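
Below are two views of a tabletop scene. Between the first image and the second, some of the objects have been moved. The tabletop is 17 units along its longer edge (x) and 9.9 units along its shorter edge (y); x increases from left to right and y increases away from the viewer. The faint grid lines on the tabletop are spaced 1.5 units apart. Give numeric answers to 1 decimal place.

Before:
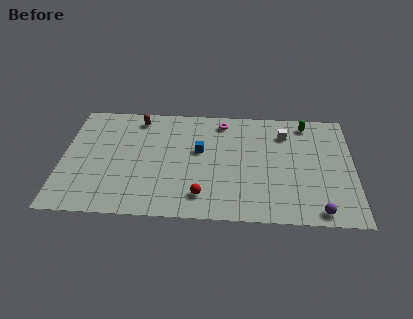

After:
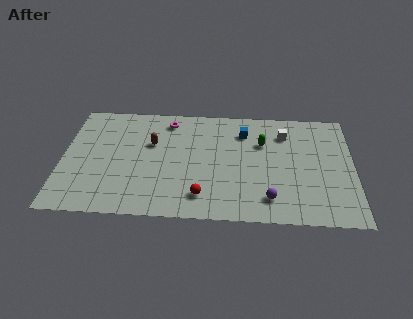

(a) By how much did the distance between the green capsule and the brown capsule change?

-3.5

Before: roughly 10.0 units apart; after: 6.5. That's 3.5 units closer together.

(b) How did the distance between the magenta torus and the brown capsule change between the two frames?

-2.7

They were about 5.0 units apart before and 2.3 after — 2.7 units closer together.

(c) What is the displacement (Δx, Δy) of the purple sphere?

(-2.8, 0.9)

The purple sphere was at about (14.9, 1.0) and moved to about (12.1, 1.9).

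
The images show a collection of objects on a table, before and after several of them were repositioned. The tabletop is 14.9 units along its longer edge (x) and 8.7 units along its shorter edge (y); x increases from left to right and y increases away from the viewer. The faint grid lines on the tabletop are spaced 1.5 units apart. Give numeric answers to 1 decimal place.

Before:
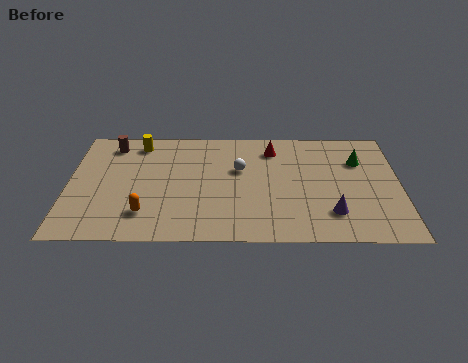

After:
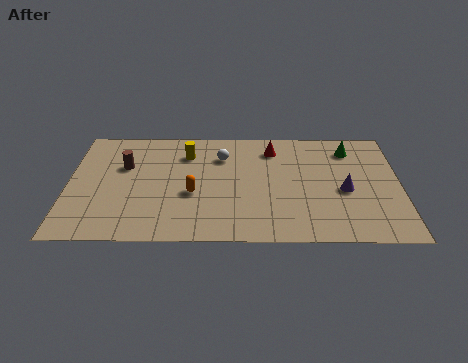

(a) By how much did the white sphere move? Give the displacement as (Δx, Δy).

(-0.8, 1.0)

From the two frames, the white sphere sits at roughly (7.7, 5.4) before and (6.9, 6.4) after.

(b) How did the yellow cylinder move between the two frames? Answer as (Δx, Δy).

(2.2, -0.8)

The yellow cylinder was at about (3.1, 7.4) and moved to about (5.3, 6.6).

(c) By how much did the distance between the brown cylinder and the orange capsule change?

-1.8

They were about 5.5 units apart before and 3.7 after — 1.8 units closer together.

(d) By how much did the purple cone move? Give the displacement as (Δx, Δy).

(0.6, 1.7)

The purple cone was at about (11.8, 2.1) and moved to about (12.4, 3.8).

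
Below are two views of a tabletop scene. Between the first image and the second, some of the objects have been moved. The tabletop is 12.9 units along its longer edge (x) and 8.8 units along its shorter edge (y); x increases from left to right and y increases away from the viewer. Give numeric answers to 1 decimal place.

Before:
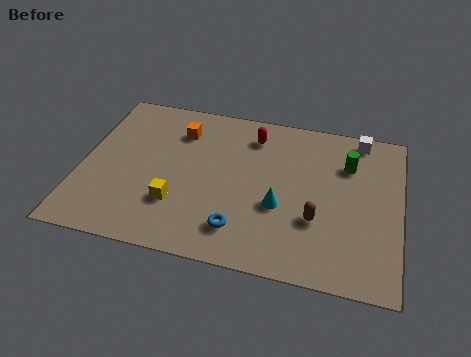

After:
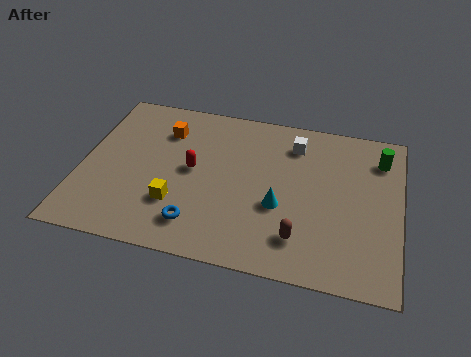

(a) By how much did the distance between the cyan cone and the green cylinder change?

+1.3

Before: roughly 3.9 units apart; after: 5.2. That's 1.3 units further apart.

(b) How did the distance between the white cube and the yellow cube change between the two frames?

-2.6

The distance was about 8.9 in the first image and 6.3 in the second, so they moved 2.6 units closer together.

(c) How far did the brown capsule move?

1.3

The brown capsule moved from about (9.6, 3.0) to (9.0, 1.9), a distance of √(0.6² + 1.1²) ≈ 1.3.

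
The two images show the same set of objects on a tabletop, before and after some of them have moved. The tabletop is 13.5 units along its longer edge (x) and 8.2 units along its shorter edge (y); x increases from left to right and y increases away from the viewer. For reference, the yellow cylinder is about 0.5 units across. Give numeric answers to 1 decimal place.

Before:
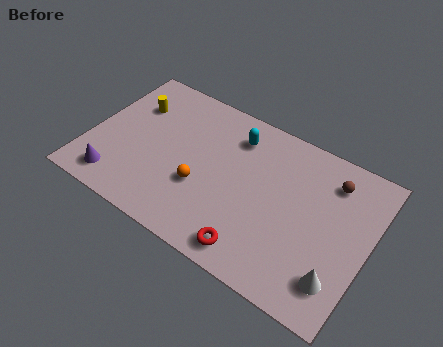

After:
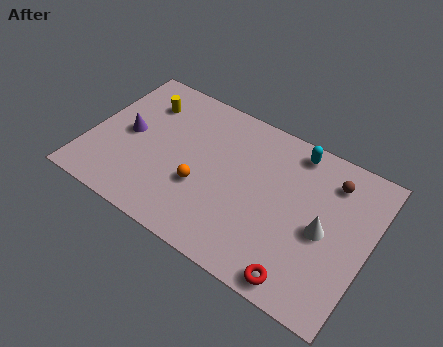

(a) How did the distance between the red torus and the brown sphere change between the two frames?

-0.5

The distance was about 6.1 in the first image and 5.6 in the second, so they moved 0.5 units closer together.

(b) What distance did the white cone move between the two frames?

2.2

The white cone was near (12.4, 1.8) before and (11.4, 3.8) after, so it travelled √(1.0² + 2.0²) ≈ 2.2 units.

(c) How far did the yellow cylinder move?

0.6

From (1.7, 5.8) to (2.2, 6.2), the yellow cylinder covered √(0.5² + 0.4²) ≈ 0.6 units.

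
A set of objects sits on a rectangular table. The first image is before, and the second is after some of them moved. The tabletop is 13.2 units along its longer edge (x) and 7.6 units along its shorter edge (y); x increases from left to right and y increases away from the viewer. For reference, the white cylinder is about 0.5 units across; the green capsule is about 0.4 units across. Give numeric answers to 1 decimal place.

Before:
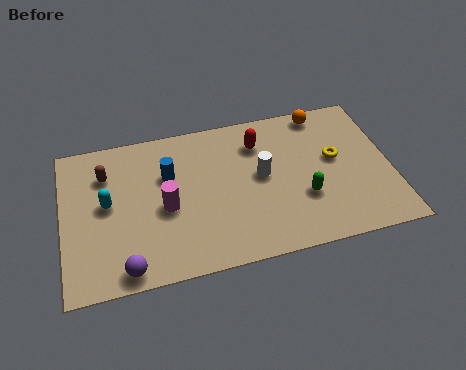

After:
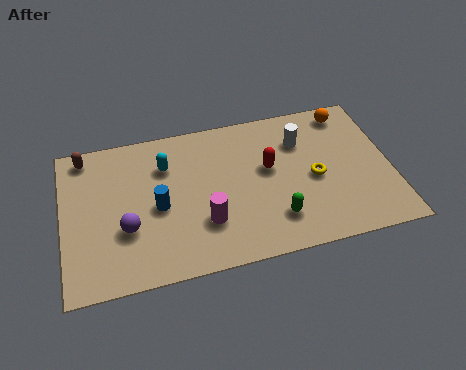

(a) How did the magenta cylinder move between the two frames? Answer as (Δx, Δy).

(1.5, -1.1)

From the two frames, the magenta cylinder sits at roughly (4.1, 3.4) before and (5.6, 2.3) after.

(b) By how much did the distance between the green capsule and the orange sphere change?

+1.5

The distance was about 4.3 in the first image and 5.8 in the second, so they moved 1.5 units further apart.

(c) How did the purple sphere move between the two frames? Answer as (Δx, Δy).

(0.1, 1.9)

The purple sphere started near (2.4, 0.8) and ended near (2.5, 2.7).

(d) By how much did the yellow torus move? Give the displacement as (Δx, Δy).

(-0.9, -0.8)

From the two frames, the yellow torus sits at roughly (11.0, 4.3) before and (10.1, 3.5) after.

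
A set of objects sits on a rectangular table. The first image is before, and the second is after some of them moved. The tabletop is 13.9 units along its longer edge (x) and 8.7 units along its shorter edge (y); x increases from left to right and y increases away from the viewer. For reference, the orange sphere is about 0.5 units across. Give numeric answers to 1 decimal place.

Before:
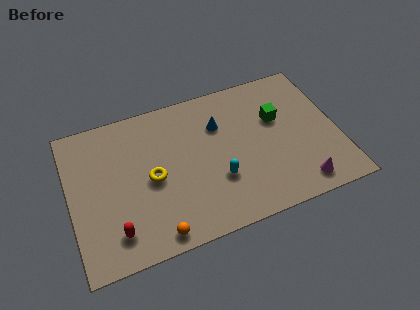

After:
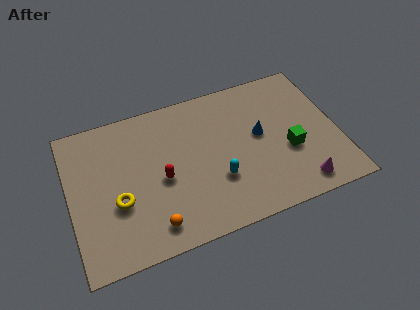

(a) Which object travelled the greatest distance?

the red capsule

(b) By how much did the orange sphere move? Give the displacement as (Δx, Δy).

(-0.1, 0.5)

The orange sphere was at about (4.1, 0.9) and moved to about (4.0, 1.4).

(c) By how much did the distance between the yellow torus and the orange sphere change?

-0.7

Before: roughly 3.2 units apart; after: 2.5. That's 0.7 units closer together.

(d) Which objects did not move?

the cyan capsule and the magenta cone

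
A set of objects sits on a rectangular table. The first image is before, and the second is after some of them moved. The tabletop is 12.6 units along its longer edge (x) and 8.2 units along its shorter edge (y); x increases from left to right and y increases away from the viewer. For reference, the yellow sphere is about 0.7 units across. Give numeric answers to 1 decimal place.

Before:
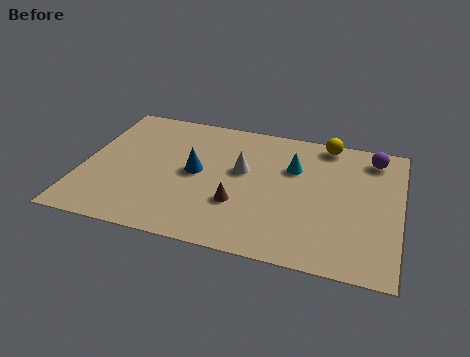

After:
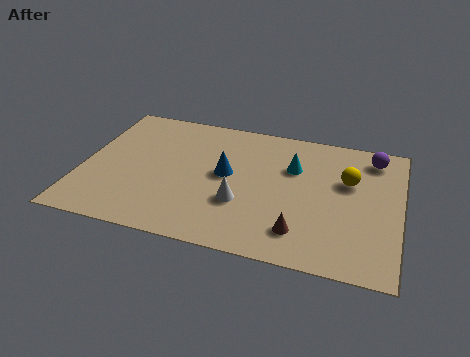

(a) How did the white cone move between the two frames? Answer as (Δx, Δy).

(0.1, -2.0)

The white cone started near (6.3, 4.8) and ended near (6.4, 2.8).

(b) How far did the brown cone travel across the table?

2.7

From (6.3, 2.7) to (8.8, 1.7), the brown cone covered √(2.5² + 1.0²) ≈ 2.7 units.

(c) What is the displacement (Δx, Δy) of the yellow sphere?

(1.0, -2.2)

The yellow sphere started near (9.5, 7.4) and ended near (10.5, 5.2).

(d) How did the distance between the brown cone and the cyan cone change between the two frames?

+0.4

The distance was about 3.4 in the first image and 3.8 in the second, so they moved 0.4 units further apart.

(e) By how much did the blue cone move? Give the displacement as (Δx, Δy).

(1.2, 0.2)

The blue cone started near (4.5, 4.2) and ended near (5.7, 4.4).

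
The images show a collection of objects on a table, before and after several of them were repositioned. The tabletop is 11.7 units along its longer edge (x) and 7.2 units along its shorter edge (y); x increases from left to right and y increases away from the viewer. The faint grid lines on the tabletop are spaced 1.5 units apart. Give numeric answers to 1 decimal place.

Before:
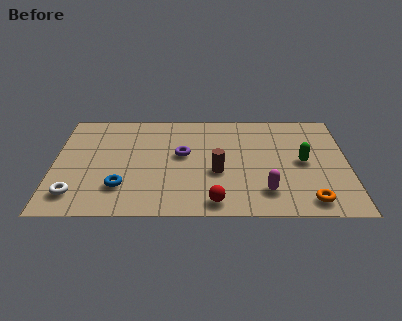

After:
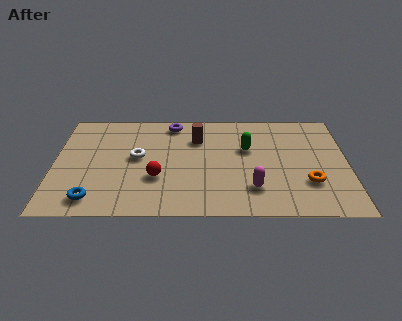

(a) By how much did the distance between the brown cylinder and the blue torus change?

+1.9

They were about 3.9 units apart before and 5.8 after — 1.9 units further apart.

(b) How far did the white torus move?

3.5

From (0.9, 1.4) to (3.3, 3.9), the white torus covered √(2.4² + 2.5²) ≈ 3.5 units.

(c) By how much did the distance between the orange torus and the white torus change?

-2.2

The distance was about 9.2 in the first image and 7.0 in the second, so they moved 2.2 units closer together.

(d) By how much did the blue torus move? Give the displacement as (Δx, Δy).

(-1.1, -0.8)

The blue torus started near (2.7, 1.9) and ended near (1.6, 1.1).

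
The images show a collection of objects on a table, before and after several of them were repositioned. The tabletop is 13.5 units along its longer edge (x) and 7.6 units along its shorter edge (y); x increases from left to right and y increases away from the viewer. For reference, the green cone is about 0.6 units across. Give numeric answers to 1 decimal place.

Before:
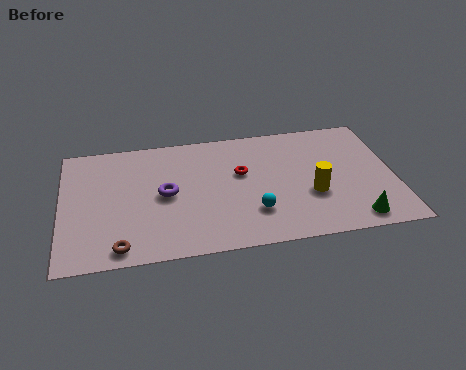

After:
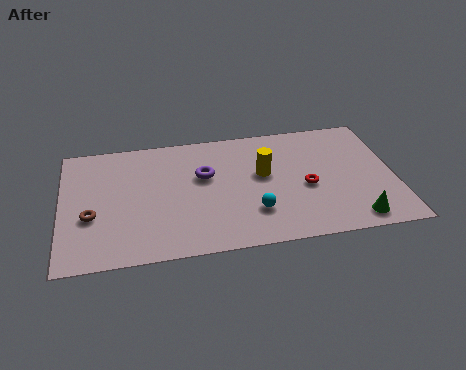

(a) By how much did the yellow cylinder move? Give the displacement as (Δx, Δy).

(-1.9, 1.6)

From the two frames, the yellow cylinder sits at roughly (10.1, 2.8) before and (8.2, 4.4) after.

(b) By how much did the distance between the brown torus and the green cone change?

+1.3

The distance was about 9.4 in the first image and 10.7 in the second, so they moved 1.3 units further apart.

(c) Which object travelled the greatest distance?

the red torus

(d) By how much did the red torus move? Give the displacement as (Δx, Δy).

(2.6, -1.3)

The red torus was at about (7.3, 4.6) and moved to about (9.9, 3.3).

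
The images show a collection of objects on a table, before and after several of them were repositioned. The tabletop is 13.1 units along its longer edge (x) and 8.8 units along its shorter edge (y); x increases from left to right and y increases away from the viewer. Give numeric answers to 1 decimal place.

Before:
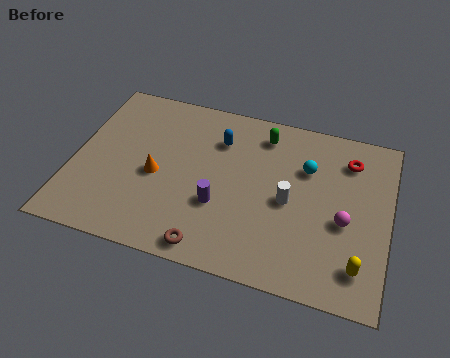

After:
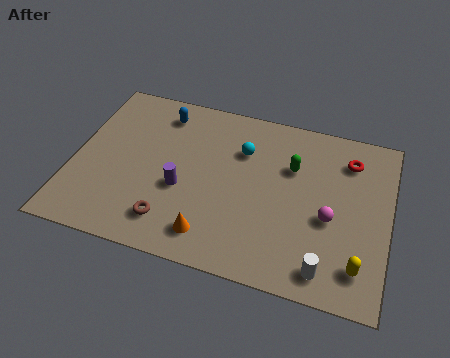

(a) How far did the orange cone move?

3.5

The orange cone was near (3.5, 3.9) before and (6.0, 1.5) after, so it travelled √(2.5² + 2.4²) ≈ 3.5 units.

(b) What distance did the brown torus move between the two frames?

1.9

The brown torus moved from about (6.0, 0.9) to (4.3, 1.7), a distance of √(1.7² + 0.8²) ≈ 1.9.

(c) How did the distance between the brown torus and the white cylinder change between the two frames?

+2.0

They were about 4.4 units apart before and 6.4 after — 2.0 units further apart.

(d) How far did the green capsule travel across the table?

1.9

The green capsule moved from about (7.7, 7.3) to (9.0, 5.9), a distance of √(1.3² + 1.4²) ≈ 1.9.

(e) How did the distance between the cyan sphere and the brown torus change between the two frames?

-1.0

The distance was about 6.2 in the first image and 5.2 in the second, so they moved 1.0 units closer together.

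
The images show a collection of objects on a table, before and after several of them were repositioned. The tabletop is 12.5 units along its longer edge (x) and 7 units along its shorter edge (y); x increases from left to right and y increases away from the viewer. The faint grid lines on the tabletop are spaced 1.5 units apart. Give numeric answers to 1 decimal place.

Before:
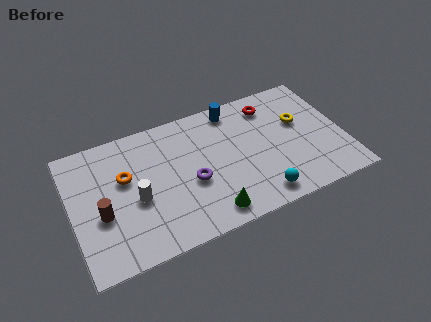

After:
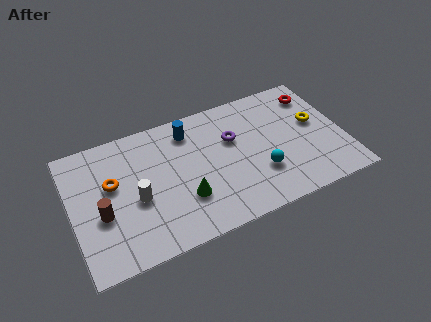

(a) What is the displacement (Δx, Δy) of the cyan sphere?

(0.2, 1.2)

The cyan sphere was at about (8.3, 1.0) and moved to about (8.5, 2.2).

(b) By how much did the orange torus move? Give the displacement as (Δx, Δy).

(-0.6, -0.1)

From the two frames, the orange torus sits at roughly (2.5, 4.3) before and (1.9, 4.2) after.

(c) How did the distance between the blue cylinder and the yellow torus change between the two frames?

+2.5

The distance was about 3.4 in the first image and 5.9 in the second, so they moved 2.5 units further apart.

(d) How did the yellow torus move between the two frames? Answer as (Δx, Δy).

(0.7, -0.3)

From the two frames, the yellow torus sits at roughly (10.6, 4.3) before and (11.3, 4.0) after.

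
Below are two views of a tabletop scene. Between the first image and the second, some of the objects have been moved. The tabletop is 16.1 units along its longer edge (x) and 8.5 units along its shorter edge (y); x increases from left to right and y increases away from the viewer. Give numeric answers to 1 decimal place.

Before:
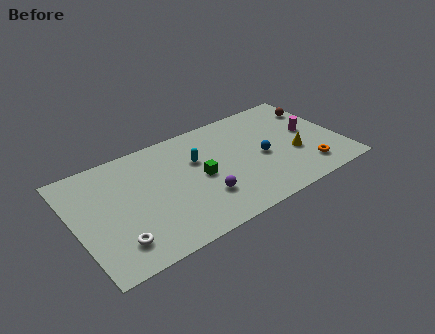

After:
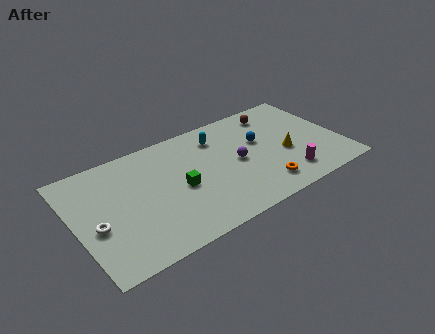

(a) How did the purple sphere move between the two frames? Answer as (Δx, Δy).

(2.4, 1.7)

From the two frames, the purple sphere sits at roughly (7.4, 2.5) before and (9.8, 4.2) after.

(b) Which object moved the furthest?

the magenta cylinder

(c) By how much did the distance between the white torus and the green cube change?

-0.8

They were about 5.9 units apart before and 5.1 after — 0.8 units closer together.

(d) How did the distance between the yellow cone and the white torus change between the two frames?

+0.4

Before: roughly 11.2 units apart; after: 11.6. That's 0.4 units further apart.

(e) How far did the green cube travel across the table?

1.3

From (7.5, 4.1) to (6.2, 3.9), the green cube covered √(1.3² + 0.2²) ≈ 1.3 units.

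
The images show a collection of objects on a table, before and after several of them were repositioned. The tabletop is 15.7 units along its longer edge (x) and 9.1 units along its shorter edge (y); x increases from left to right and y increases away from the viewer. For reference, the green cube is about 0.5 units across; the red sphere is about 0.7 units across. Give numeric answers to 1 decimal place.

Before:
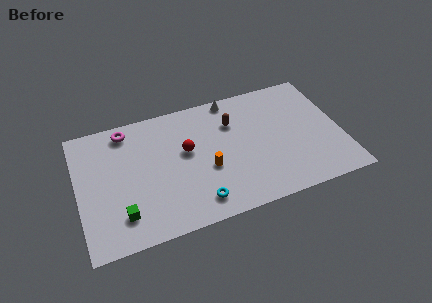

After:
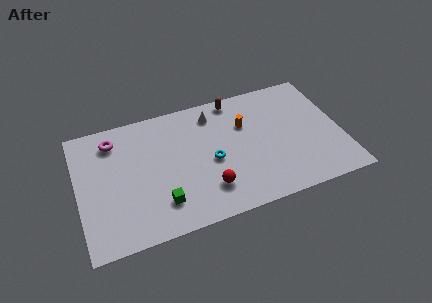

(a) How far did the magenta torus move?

0.9

The magenta torus moved from about (3.1, 7.9) to (2.3, 7.4), a distance of √(0.8² + 0.5²) ≈ 0.9.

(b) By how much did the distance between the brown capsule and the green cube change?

-0.4

They were about 8.3 units apart before and 7.9 after — 0.4 units closer together.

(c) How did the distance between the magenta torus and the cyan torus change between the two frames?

-0.9

They were about 7.4 units apart before and 6.5 after — 0.9 units closer together.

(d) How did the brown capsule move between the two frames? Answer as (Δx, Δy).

(0.3, 1.7)

From the two frames, the brown capsule sits at roughly (9.4, 6.5) before and (9.7, 8.2) after.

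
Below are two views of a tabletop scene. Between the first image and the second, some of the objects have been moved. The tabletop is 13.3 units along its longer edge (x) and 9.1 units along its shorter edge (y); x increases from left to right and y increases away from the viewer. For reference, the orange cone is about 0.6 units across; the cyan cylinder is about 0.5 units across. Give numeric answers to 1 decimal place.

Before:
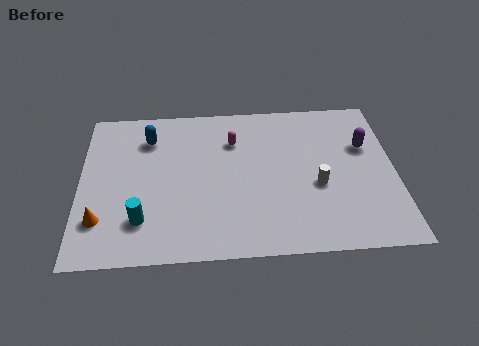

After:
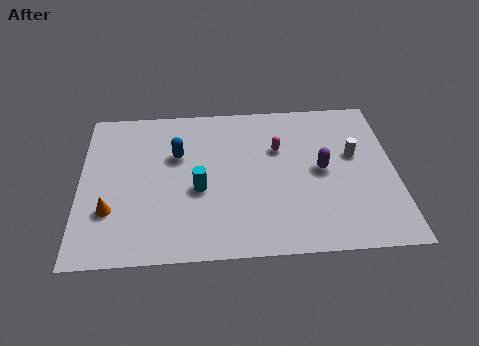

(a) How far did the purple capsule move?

2.3

The purple capsule moved from about (12.1, 5.9) to (10.2, 4.6), a distance of √(1.9² + 1.3²) ≈ 2.3.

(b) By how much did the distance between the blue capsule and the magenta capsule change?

+0.7

They were about 3.6 units apart before and 4.3 after — 0.7 units further apart.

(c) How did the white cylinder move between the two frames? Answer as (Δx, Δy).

(1.6, 1.7)

The white cylinder started near (10.0, 3.7) and ended near (11.6, 5.4).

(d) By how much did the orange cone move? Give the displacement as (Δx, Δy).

(0.4, 0.5)

The orange cone started near (0.9, 2.3) and ended near (1.3, 2.8).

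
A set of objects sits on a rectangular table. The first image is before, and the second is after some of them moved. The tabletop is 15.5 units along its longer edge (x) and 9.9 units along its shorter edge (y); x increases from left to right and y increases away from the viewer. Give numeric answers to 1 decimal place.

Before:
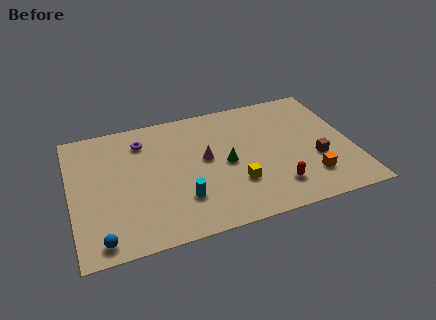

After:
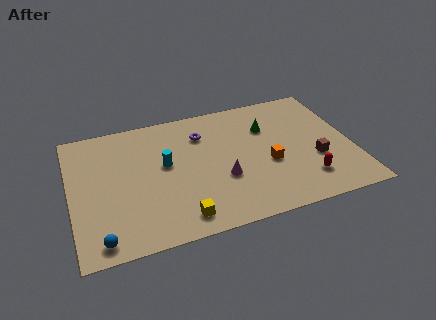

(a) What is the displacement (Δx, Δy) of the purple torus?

(3.3, -0.4)

From the two frames, the purple torus sits at roughly (4.1, 7.8) before and (7.4, 7.4) after.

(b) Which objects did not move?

the blue sphere and the brown cube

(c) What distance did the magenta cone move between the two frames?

2.0

The magenta cone moved from about (7.4, 5.4) to (8.2, 3.6), a distance of √(0.8² + 1.8²) ≈ 2.0.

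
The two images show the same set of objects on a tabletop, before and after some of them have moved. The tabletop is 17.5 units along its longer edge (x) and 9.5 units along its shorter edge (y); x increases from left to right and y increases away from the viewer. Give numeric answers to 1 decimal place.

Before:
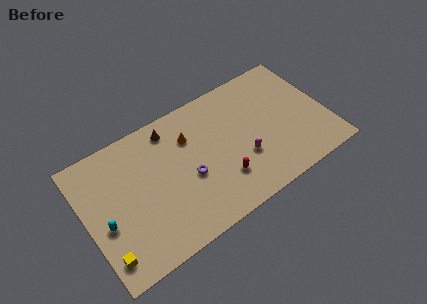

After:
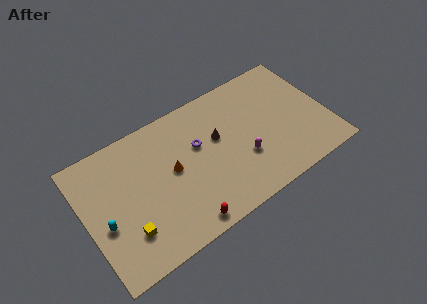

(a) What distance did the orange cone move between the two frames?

2.3

From (7.8, 6.8) to (6.3, 5.1), the orange cone covered √(1.5² + 1.7²) ≈ 2.3 units.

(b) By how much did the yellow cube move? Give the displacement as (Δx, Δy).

(1.7, 0.8)

The yellow cube started near (0.9, 1.7) and ended near (2.6, 2.5).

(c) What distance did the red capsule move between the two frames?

3.5

The red capsule moved from about (9.5, 2.6) to (6.4, 1.0), a distance of √(3.1² + 1.6²) ≈ 3.5.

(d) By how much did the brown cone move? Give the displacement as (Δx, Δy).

(3.1, -2.4)

The brown cone was at about (6.6, 8.1) and moved to about (9.7, 5.7).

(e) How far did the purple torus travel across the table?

2.1

The purple torus was near (7.3, 4.0) before and (8.3, 5.9) after, so it travelled √(1.0² + 1.9²) ≈ 2.1 units.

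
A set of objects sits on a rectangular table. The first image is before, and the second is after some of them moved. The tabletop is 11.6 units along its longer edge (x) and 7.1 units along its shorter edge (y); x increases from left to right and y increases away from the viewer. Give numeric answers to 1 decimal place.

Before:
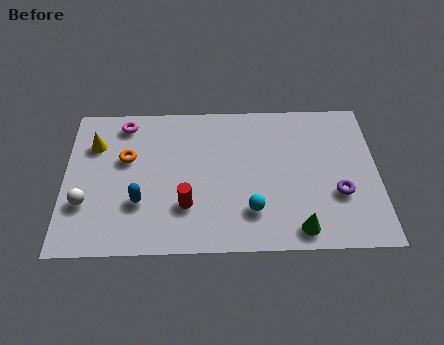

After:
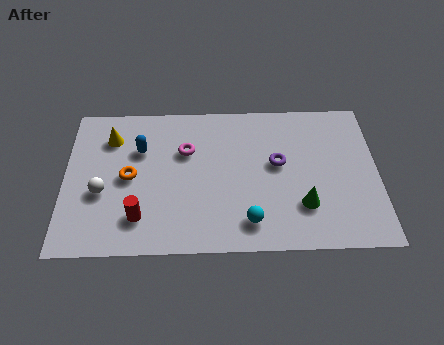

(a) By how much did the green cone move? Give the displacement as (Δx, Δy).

(0.2, 1.1)

The green cone was at about (8.6, 0.9) and moved to about (8.8, 2.0).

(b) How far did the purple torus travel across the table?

2.7

The purple torus moved from about (10.1, 2.5) to (7.9, 4.0), a distance of √(2.2² + 1.5²) ≈ 2.7.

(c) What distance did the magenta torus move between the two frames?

2.7

The magenta torus moved from about (2.2, 6.1) to (4.5, 4.7), a distance of √(2.3² + 1.4²) ≈ 2.7.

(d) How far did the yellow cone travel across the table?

0.7

The yellow cone was near (1.1, 5.1) before and (1.7, 5.4) after, so it travelled √(0.6² + 0.3²) ≈ 0.7 units.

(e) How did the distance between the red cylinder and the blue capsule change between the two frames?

+1.5

The distance was about 1.7 in the first image and 3.2 in the second, so they moved 1.5 units further apart.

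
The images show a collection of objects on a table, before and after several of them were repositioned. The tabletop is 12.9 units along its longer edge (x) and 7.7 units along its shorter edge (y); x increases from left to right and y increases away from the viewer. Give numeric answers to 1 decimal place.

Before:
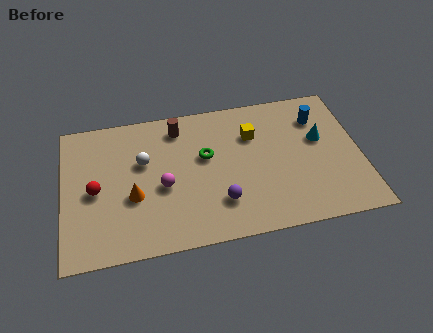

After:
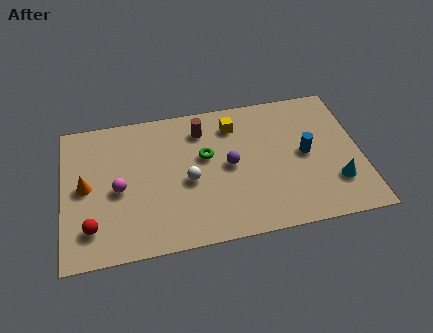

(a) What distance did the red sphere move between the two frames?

1.9

The red sphere moved from about (1.4, 3.6) to (1.2, 1.7), a distance of √(0.2² + 1.9²) ≈ 1.9.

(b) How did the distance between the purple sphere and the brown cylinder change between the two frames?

-2.2

The distance was about 4.7 in the first image and 2.5 in the second, so they moved 2.2 units closer together.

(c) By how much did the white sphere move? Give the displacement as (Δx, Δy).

(1.9, -1.4)

The white sphere started near (3.5, 4.8) and ended near (5.4, 3.4).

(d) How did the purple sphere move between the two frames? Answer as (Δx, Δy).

(0.5, 1.9)

The purple sphere started near (6.7, 2.0) and ended near (7.2, 3.9).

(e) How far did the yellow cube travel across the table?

1.1

The yellow cube was near (8.3, 5.4) before and (7.5, 6.1) after, so it travelled √(0.8² + 0.7²) ≈ 1.1 units.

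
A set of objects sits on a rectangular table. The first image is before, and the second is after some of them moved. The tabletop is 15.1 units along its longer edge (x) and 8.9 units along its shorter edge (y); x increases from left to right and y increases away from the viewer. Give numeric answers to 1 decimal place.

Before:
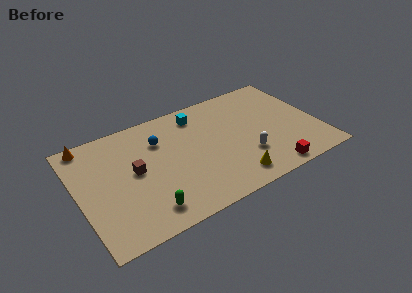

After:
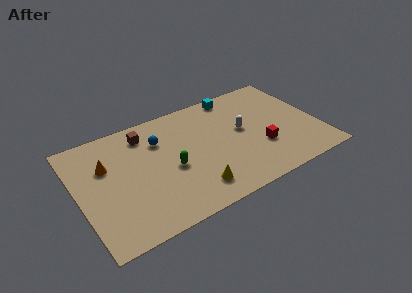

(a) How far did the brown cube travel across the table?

2.8

From (3.5, 4.7) to (4.5, 7.3), the brown cube covered √(1.0² + 2.6²) ≈ 2.8 units.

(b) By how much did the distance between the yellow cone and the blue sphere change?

-1.4

The distance was about 6.3 in the first image and 4.9 in the second, so they moved 1.4 units closer together.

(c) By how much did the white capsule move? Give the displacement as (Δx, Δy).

(0.1, 2.2)

The white capsule was at about (10.3, 2.7) and moved to about (10.4, 4.9).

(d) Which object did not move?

the blue sphere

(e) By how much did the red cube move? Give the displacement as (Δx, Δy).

(-0.2, 2.1)

From the two frames, the red cube sits at roughly (11.5, 0.9) before and (11.3, 3.0) after.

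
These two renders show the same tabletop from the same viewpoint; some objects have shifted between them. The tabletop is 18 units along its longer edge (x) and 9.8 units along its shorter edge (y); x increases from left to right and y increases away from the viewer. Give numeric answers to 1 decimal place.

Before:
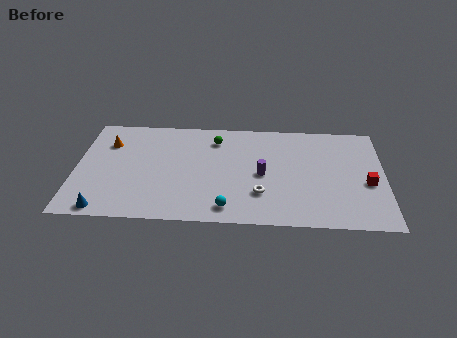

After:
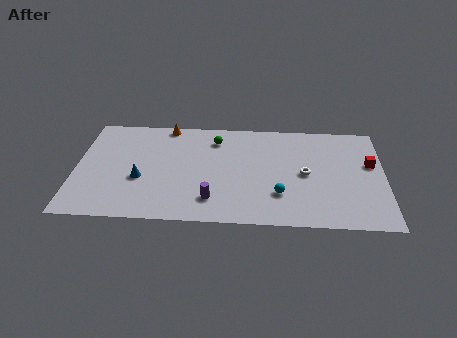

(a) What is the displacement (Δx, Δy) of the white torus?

(2.6, 2.0)

The white torus started near (10.8, 2.8) and ended near (13.4, 4.8).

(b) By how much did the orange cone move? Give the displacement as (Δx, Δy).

(3.4, 1.9)

The orange cone started near (1.8, 7.1) and ended near (5.2, 9.0).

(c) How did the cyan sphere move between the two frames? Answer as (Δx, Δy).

(3.0, 1.4)

The cyan sphere started near (8.9, 1.4) and ended near (11.9, 2.8).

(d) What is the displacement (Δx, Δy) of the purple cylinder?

(-2.9, -2.5)

The purple cylinder was at about (10.9, 4.6) and moved to about (8.0, 2.1).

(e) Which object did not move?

the green sphere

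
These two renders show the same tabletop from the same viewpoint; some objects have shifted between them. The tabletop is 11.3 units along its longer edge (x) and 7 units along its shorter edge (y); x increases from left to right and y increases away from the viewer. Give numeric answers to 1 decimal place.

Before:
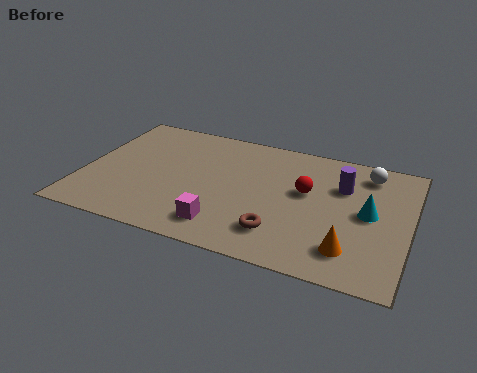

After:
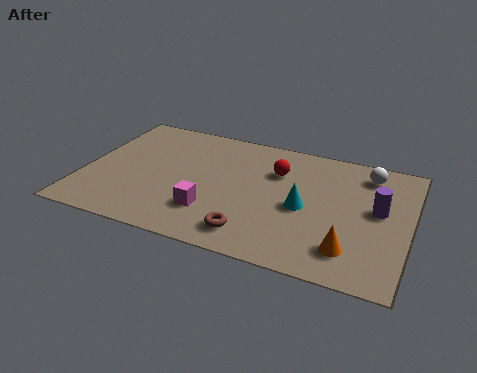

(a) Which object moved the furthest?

the cyan cone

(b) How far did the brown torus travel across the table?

1.0

The brown torus moved from about (7.0, 1.6) to (6.1, 1.2), a distance of √(0.9² + 0.4²) ≈ 1.0.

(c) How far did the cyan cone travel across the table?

2.2

The cyan cone was near (9.9, 3.6) before and (7.7, 3.2) after, so it travelled √(2.2² + 0.4²) ≈ 2.2 units.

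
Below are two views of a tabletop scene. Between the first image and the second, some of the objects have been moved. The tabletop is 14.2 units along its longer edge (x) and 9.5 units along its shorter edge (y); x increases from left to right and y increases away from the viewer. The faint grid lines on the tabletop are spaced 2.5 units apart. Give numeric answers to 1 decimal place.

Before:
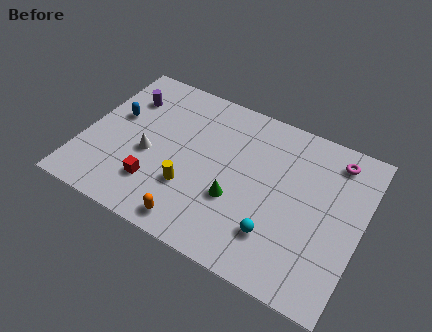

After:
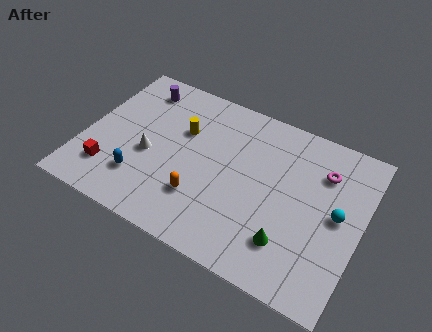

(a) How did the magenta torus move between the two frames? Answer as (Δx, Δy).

(-0.5, -1.0)

The magenta torus was at about (12.5, 8.0) and moved to about (12.0, 7.0).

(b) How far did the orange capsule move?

1.6

From (6.2, 1.1) to (6.3, 2.7), the orange capsule covered √(0.1² + 1.6²) ≈ 1.6 units.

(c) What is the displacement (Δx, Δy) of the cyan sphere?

(2.8, 2.5)

From the two frames, the cyan sphere sits at roughly (10.2, 2.4) before and (13.0, 4.9) after.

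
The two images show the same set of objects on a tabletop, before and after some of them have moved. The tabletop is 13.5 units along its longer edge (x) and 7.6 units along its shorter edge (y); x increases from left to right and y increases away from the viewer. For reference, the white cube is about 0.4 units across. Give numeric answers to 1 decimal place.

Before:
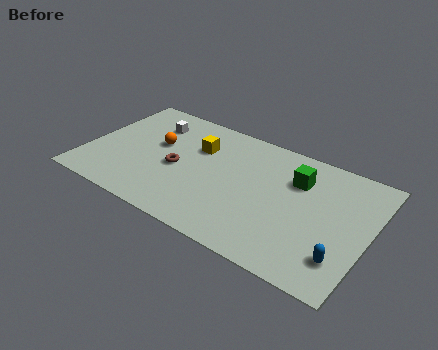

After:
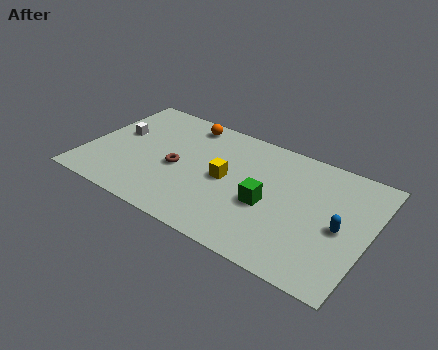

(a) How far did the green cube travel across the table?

2.5

The green cube was near (9.9, 5.4) before and (8.8, 3.2) after, so it travelled √(1.1² + 2.2²) ≈ 2.5 units.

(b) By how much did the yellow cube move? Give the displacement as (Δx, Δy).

(1.6, -1.4)

The yellow cube started near (5.1, 5.2) and ended near (6.7, 3.8).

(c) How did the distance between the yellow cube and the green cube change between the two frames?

-2.6

They were about 4.8 units apart before and 2.2 after — 2.6 units closer together.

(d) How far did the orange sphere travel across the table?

2.4

The orange sphere moved from about (3.2, 4.5) to (4.3, 6.6), a distance of √(1.1² + 2.1²) ≈ 2.4.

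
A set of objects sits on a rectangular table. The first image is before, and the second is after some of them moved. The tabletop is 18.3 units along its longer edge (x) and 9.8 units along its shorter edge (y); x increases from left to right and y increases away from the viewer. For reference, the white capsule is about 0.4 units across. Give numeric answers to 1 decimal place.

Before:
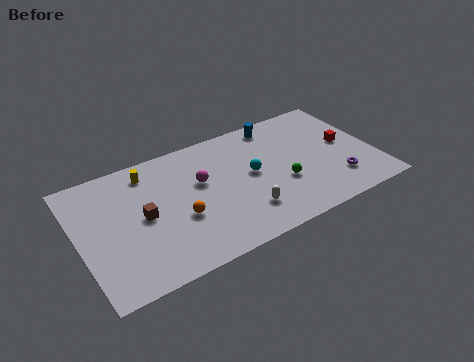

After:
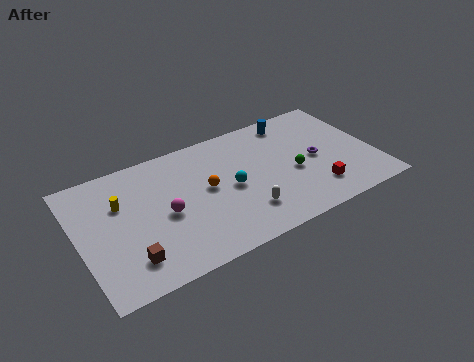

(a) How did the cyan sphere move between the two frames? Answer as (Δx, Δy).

(-1.4, -0.5)

From the two frames, the cyan sphere sits at roughly (10.7, 5.2) before and (9.3, 4.7) after.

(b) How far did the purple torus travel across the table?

2.5

The purple torus was near (15.7, 2.4) before and (14.7, 4.7) after, so it travelled √(1.0² + 2.3²) ≈ 2.5 units.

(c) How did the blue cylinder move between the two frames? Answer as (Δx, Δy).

(1.0, -0.1)

From the two frames, the blue cylinder sits at roughly (12.8, 8.6) before and (13.8, 8.5) after.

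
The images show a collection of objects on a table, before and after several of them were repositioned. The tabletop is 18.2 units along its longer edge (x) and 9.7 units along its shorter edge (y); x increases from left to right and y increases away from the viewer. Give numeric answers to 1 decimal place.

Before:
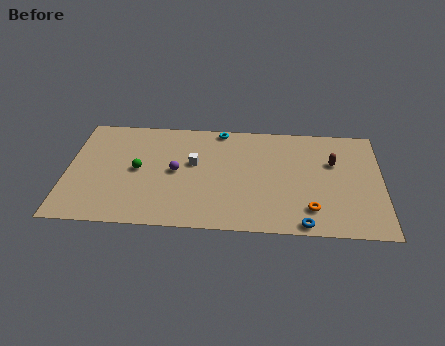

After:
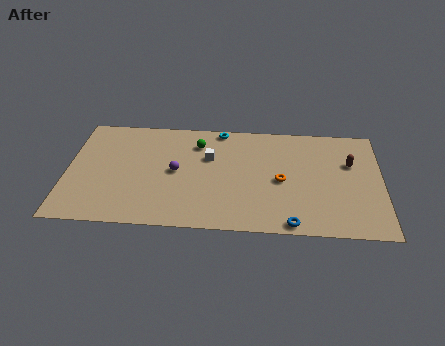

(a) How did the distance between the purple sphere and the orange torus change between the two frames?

-2.2

Before: roughly 8.3 units apart; after: 6.1. That's 2.2 units closer together.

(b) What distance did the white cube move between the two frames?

1.1

The white cube was near (7.3, 5.7) before and (8.2, 6.3) after, so it travelled √(0.9² + 0.6²) ≈ 1.1 units.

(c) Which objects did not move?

the cyan torus and the purple sphere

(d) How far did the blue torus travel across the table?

0.7

The blue torus moved from about (13.7, 0.8) to (13.0, 0.8), a distance of √(0.7² + 0.0²) ≈ 0.7.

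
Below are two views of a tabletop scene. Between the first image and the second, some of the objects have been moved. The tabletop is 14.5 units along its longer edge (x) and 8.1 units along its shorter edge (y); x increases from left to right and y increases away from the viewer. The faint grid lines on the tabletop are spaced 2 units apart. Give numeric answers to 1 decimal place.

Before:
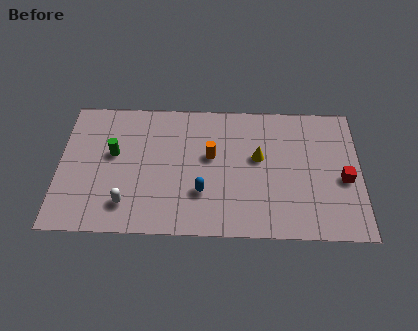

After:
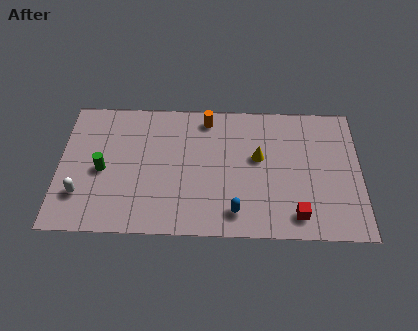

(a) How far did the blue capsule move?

1.9

The blue capsule moved from about (6.9, 2.5) to (8.5, 1.4), a distance of √(1.6² + 1.1²) ≈ 1.9.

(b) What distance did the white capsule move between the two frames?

2.3

The white capsule moved from about (3.3, 1.7) to (1.1, 2.2), a distance of √(2.2² + 0.5²) ≈ 2.3.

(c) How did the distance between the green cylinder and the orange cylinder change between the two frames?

+1.3

The distance was about 4.7 in the first image and 6.0 in the second, so they moved 1.3 units further apart.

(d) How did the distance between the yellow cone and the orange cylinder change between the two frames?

+1.1

They were about 2.3 units apart before and 3.4 after — 1.1 units further apart.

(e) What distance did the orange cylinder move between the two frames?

2.3

The orange cylinder was near (7.3, 4.7) before and (7.1, 7.0) after, so it travelled √(0.2² + 2.3²) ≈ 2.3 units.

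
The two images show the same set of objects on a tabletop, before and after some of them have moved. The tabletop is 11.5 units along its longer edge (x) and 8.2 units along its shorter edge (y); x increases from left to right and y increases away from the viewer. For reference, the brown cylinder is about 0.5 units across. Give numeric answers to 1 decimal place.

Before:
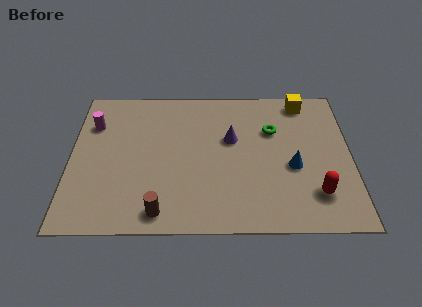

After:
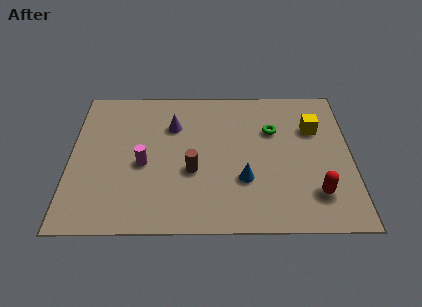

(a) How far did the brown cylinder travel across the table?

2.6

The brown cylinder moved from about (3.7, 1.0) to (5.0, 3.2), a distance of √(1.3² + 2.2²) ≈ 2.6.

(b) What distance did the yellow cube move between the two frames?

1.6

From (9.6, 7.2) to (10.0, 5.6), the yellow cube covered √(0.4² + 1.6²) ≈ 1.6 units.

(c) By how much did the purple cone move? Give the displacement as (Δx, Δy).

(-2.4, 0.8)

The purple cone started near (6.6, 5.0) and ended near (4.2, 5.8).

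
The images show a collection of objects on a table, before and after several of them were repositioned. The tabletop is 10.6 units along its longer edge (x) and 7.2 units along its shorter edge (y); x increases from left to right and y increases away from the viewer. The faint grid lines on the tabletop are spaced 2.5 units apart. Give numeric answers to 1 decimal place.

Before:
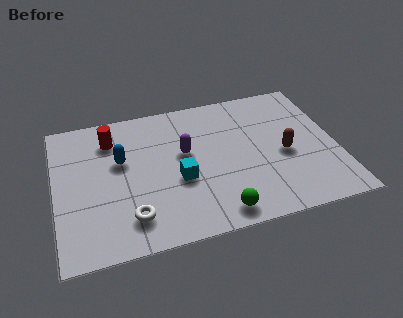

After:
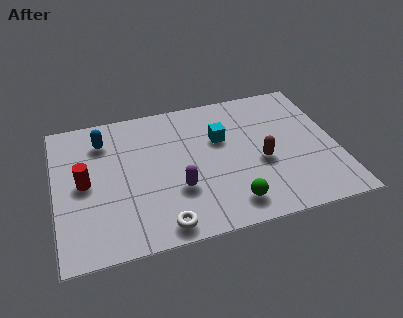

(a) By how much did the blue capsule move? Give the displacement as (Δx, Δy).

(-0.6, 1.2)

The blue capsule started near (2.5, 4.4) and ended near (1.9, 5.6).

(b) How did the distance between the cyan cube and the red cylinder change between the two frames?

+1.7

They were about 3.6 units apart before and 5.3 after — 1.7 units further apart.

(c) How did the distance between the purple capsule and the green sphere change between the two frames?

-1.2

The distance was about 3.4 in the first image and 2.2 in the second, so they moved 1.2 units closer together.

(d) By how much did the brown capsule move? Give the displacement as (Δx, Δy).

(-0.9, -0.2)

The brown capsule started near (8.6, 3.2) and ended near (7.7, 3.0).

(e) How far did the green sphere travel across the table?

0.6

The green sphere moved from about (5.9, 0.9) to (6.4, 1.2), a distance of √(0.5² + 0.3²) ≈ 0.6.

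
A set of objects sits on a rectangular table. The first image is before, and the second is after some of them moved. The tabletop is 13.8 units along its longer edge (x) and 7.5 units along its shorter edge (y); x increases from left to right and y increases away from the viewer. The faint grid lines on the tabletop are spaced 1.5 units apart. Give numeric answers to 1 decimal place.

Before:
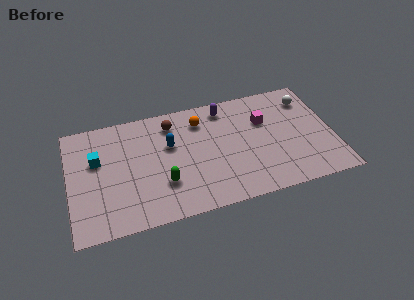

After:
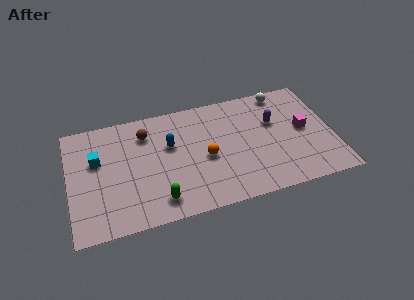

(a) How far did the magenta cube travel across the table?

2.3

The magenta cube moved from about (10.3, 5.0) to (12.3, 3.9), a distance of √(2.0² + 1.1²) ≈ 2.3.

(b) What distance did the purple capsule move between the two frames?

3.0

From (8.3, 6.4) to (10.8, 4.8), the purple capsule covered √(2.5² + 1.6²) ≈ 3.0 units.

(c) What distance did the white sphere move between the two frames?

1.5

The white sphere moved from about (12.7, 5.9) to (11.4, 6.7), a distance of √(1.3² + 0.8²) ≈ 1.5.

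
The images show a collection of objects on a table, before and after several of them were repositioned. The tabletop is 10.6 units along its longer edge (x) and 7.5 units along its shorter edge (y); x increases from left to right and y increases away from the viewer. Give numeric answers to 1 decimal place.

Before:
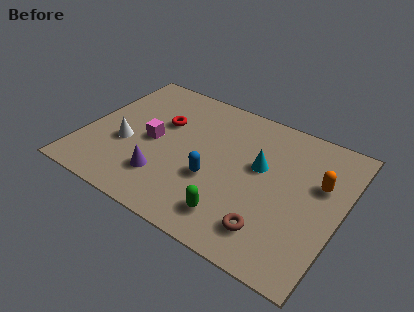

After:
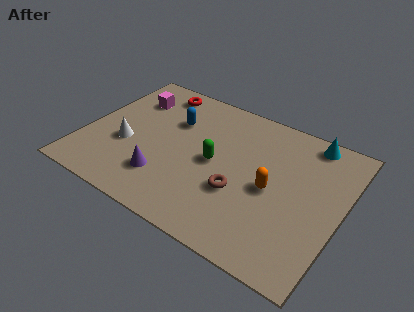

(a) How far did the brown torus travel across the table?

1.9

From (8.1, 1.5) to (6.6, 2.7), the brown torus covered √(1.5² + 1.2²) ≈ 1.9 units.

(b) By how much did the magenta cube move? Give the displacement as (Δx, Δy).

(-1.3, 2.0)

From the two frames, the magenta cube sits at roughly (2.8, 3.6) before and (1.5, 5.6) after.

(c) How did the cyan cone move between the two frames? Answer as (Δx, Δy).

(1.7, 2.3)

The cyan cone started near (7.2, 4.4) and ended near (8.9, 6.7).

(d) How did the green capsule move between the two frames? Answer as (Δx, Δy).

(-1.2, 2.3)

From the two frames, the green capsule sits at roughly (6.6, 1.4) before and (5.4, 3.7) after.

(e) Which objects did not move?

the white cone and the purple cone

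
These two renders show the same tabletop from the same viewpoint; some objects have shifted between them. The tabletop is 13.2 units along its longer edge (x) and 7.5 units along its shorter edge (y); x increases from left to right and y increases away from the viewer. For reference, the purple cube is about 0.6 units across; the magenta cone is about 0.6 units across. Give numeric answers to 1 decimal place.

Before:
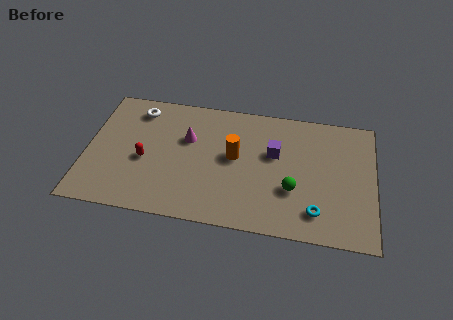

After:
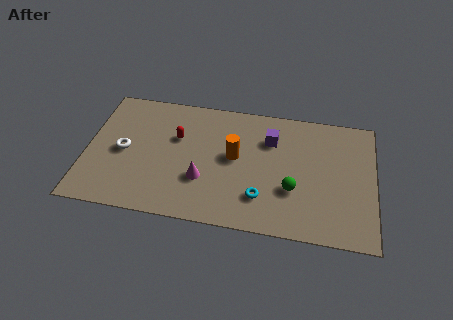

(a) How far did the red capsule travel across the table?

2.1

The red capsule moved from about (2.7, 3.2) to (4.1, 4.8), a distance of √(1.4² + 1.6²) ≈ 2.1.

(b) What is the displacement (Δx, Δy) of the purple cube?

(-0.2, 0.8)

From the two frames, the purple cube sits at roughly (8.6, 4.6) before and (8.4, 5.4) after.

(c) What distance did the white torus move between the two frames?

2.6

The white torus was near (2.2, 6.2) before and (1.7, 3.6) after, so it travelled √(0.5² + 2.6²) ≈ 2.6 units.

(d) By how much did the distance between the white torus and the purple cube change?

+0.3

They were about 6.6 units apart before and 6.9 after — 0.3 units further apart.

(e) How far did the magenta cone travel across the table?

2.4

The magenta cone was near (4.6, 4.8) before and (5.4, 2.5) after, so it travelled √(0.8² + 2.3²) ≈ 2.4 units.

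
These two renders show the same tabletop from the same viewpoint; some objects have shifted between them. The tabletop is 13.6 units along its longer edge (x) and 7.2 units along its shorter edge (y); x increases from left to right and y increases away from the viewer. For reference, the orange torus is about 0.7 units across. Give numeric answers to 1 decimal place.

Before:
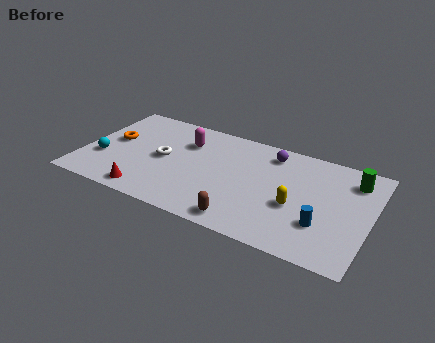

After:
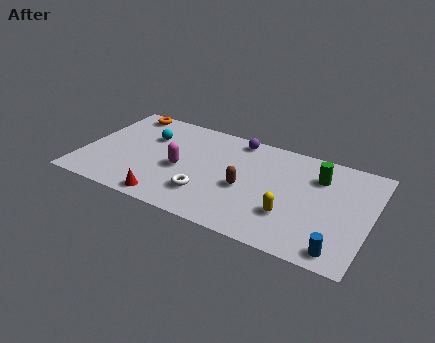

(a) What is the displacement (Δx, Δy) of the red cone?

(1.0, -0.1)

The red cone started near (3.4, 0.9) and ended near (4.4, 0.8).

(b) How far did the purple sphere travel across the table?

1.7

The purple sphere was near (8.7, 6.0) before and (7.0, 6.4) after, so it travelled √(1.7² + 0.4²) ≈ 1.7 units.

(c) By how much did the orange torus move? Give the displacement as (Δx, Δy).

(0.2, 2.4)

The orange torus started near (1.3, 4.0) and ended near (1.5, 6.4).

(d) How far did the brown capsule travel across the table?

2.2

The brown capsule was near (8.0, 0.9) before and (7.8, 3.1) after, so it travelled √(0.2² + 2.2²) ≈ 2.2 units.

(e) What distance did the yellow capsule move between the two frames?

0.7

The yellow capsule moved from about (10.2, 2.9) to (10.0, 2.2), a distance of √(0.2² + 0.7²) ≈ 0.7.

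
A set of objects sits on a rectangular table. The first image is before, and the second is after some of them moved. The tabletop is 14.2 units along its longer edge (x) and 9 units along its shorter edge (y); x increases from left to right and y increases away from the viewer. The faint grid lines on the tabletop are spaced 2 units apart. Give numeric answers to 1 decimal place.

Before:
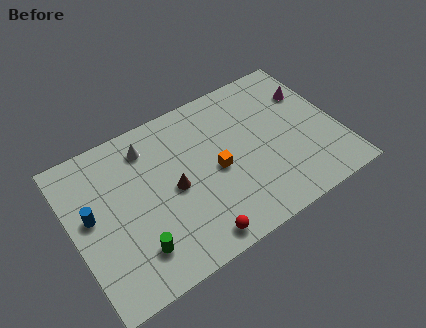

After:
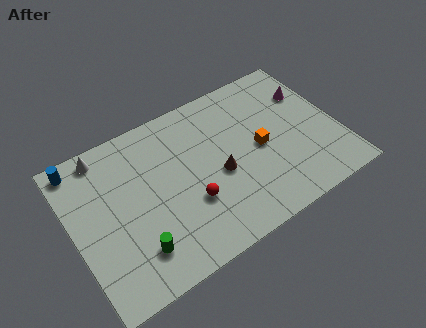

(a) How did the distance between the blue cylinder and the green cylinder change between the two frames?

+2.8

The distance was about 3.6 in the first image and 6.4 in the second, so they moved 2.8 units further apart.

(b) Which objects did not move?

the green cylinder and the magenta cone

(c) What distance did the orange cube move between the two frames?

2.4

From (7.6, 4.2) to (10.0, 4.3), the orange cube covered √(2.4² + 0.1²) ≈ 2.4 units.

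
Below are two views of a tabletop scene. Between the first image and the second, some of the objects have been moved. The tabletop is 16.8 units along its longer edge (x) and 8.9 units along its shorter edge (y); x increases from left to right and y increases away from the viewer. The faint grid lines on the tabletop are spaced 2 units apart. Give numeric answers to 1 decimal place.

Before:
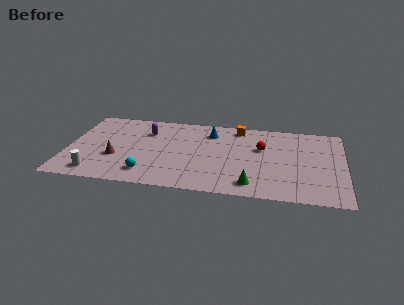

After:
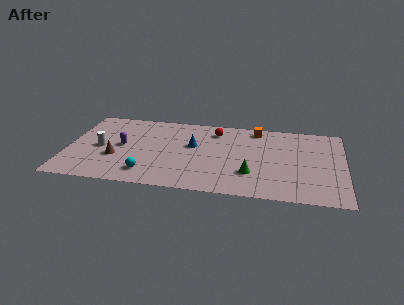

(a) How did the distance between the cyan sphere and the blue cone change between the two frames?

-2.0

Before: roughly 6.4 units apart; after: 4.4. That's 2.0 units closer together.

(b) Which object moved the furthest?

the red sphere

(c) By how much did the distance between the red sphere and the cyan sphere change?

-1.1

The distance was about 7.8 in the first image and 6.7 in the second, so they moved 1.1 units closer together.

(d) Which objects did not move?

the brown cone and the cyan sphere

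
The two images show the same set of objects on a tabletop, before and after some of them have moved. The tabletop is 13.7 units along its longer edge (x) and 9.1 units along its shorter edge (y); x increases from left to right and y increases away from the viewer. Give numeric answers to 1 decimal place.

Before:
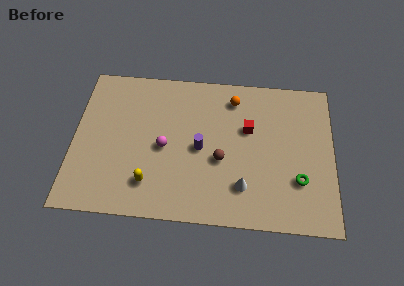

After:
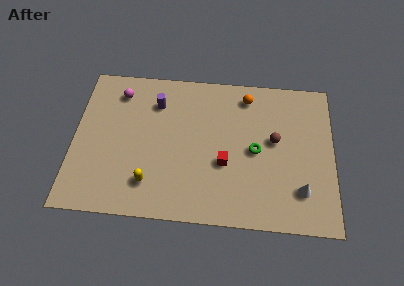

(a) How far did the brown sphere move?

3.1

From (7.8, 3.7) to (10.6, 5.1), the brown sphere covered √(2.8² + 1.4²) ≈ 3.1 units.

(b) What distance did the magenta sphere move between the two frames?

4.1

From (4.8, 4.2) to (2.3, 7.4), the magenta sphere covered √(2.5² + 3.2²) ≈ 4.1 units.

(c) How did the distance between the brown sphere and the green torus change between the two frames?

-3.0

They were about 4.2 units apart before and 1.2 after — 3.0 units closer together.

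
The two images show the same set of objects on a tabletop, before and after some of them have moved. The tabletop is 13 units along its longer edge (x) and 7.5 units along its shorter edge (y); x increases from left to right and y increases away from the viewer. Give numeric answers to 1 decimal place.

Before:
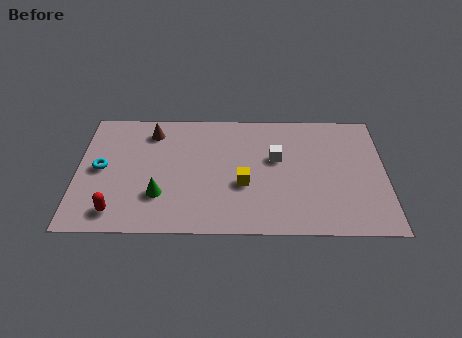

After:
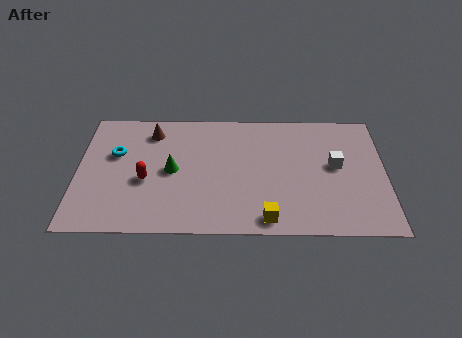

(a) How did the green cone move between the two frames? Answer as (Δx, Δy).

(0.5, 1.5)

The green cone was at about (3.5, 2.2) and moved to about (4.0, 3.7).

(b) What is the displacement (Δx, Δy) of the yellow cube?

(1.0, -2.0)

The yellow cube was at about (7.0, 2.9) and moved to about (8.0, 0.9).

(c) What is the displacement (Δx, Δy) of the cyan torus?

(0.6, 0.9)

The cyan torus was at about (1.0, 3.8) and moved to about (1.6, 4.7).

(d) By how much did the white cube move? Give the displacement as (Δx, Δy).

(2.5, -0.4)

The white cube was at about (8.4, 4.5) and moved to about (10.9, 4.1).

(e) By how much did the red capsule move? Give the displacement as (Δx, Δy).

(1.2, 1.9)

From the two frames, the red capsule sits at roughly (1.7, 1.2) before and (2.9, 3.1) after.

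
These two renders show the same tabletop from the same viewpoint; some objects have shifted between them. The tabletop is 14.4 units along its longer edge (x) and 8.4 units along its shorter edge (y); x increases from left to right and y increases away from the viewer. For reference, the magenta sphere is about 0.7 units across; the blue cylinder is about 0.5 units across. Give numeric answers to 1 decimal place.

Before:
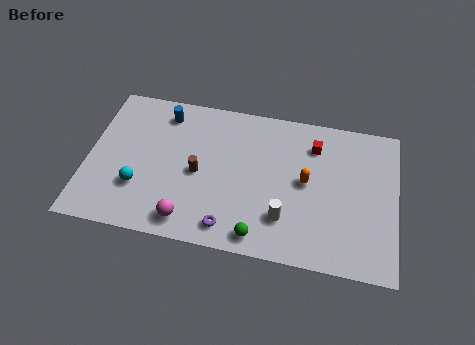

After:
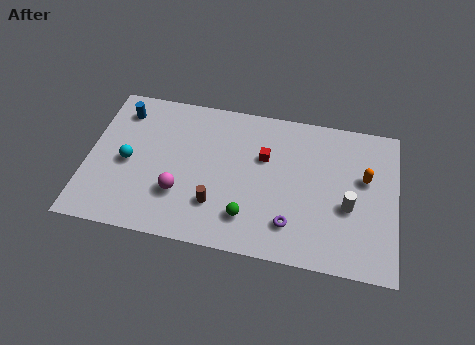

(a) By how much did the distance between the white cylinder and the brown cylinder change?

+1.8

The distance was about 4.4 in the first image and 6.2 in the second, so they moved 1.8 units further apart.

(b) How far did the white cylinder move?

3.1

From (9.3, 2.2) to (12.2, 3.4), the white cylinder covered √(2.9² + 1.2²) ≈ 3.1 units.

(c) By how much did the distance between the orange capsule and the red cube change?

+2.6

They were about 2.1 units apart before and 4.7 after — 2.6 units further apart.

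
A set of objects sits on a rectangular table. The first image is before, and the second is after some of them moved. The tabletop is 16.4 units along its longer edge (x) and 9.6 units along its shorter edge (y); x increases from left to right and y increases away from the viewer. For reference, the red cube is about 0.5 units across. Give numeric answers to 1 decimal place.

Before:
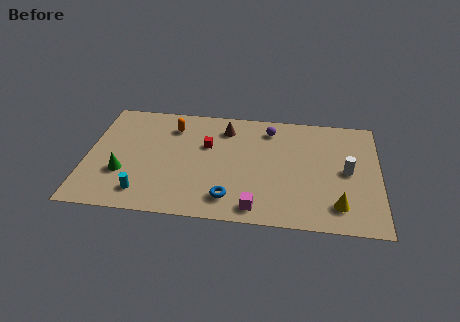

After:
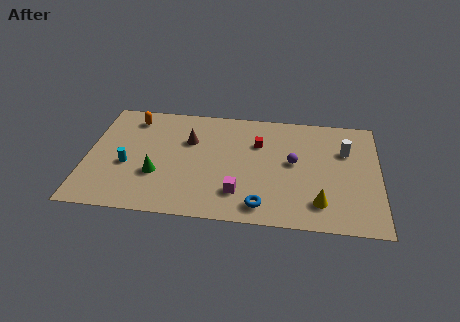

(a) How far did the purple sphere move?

3.0

The purple sphere moved from about (10.2, 7.9) to (11.6, 5.2), a distance of √(1.4² + 2.7²) ≈ 3.0.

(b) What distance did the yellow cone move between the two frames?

1.0

From (14.1, 1.9) to (13.1, 2.0), the yellow cone covered √(1.0² + 0.1²) ≈ 1.0 units.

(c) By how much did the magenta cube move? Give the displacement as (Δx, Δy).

(-1.0, 1.1)

The magenta cube started near (9.6, 1.2) and ended near (8.6, 2.3).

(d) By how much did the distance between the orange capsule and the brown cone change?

+0.7

The distance was about 3.0 in the first image and 3.7 in the second, so they moved 0.7 units further apart.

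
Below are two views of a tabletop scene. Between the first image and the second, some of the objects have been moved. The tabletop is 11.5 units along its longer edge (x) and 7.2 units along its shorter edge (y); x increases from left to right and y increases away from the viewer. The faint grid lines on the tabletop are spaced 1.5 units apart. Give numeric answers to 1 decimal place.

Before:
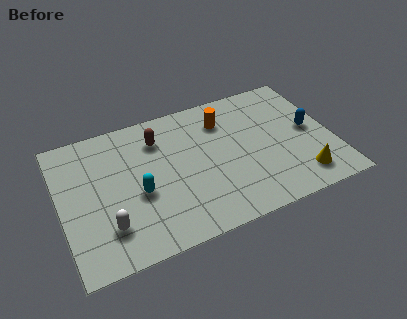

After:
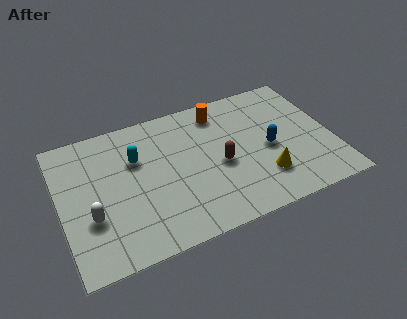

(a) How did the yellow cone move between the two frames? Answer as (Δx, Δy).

(-1.5, 0.6)

From the two frames, the yellow cone sits at roughly (9.9, 1.3) before and (8.4, 1.9) after.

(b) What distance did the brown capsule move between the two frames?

3.3

The brown capsule was near (4.3, 5.5) before and (6.7, 3.2) after, so it travelled √(2.4² + 2.3²) ≈ 3.3 units.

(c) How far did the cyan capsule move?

1.8

From (3.2, 3.0) to (3.3, 4.8), the cyan capsule covered √(0.1² + 1.8²) ≈ 1.8 units.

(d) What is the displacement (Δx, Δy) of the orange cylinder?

(-0.1, 0.5)

The orange cylinder was at about (7.1, 5.5) and moved to about (7.0, 6.0).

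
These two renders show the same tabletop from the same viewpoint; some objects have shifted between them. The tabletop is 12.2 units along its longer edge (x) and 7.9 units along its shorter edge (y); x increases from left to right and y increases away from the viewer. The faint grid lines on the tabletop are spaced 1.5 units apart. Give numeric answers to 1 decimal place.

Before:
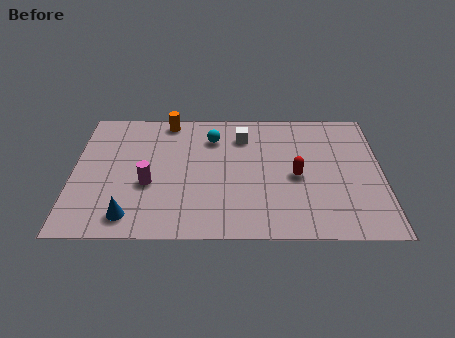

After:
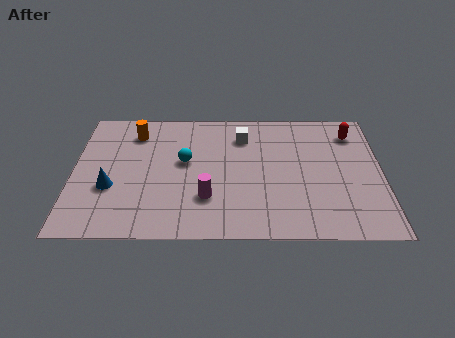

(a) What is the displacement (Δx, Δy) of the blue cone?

(-0.8, 1.7)

The blue cone was at about (2.3, 1.2) and moved to about (1.5, 2.9).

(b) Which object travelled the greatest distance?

the red capsule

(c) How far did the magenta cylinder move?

2.4

The magenta cylinder was near (3.0, 3.1) before and (5.3, 2.3) after, so it travelled √(2.3² + 0.8²) ≈ 2.4 units.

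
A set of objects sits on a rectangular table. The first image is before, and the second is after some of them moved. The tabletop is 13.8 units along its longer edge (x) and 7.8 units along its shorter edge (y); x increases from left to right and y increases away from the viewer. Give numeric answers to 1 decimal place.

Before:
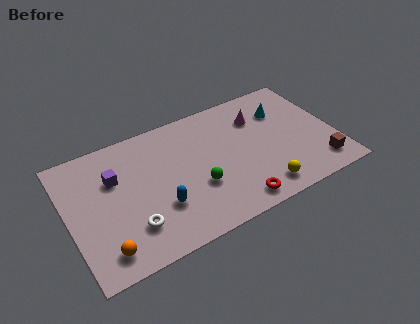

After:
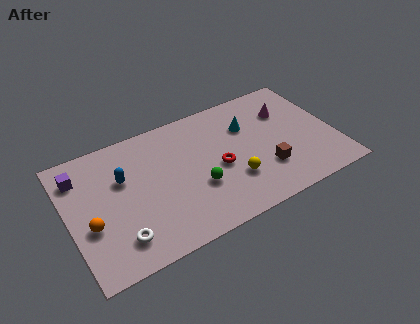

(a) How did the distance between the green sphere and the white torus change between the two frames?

+0.8

The distance was about 3.6 in the first image and 4.4 in the second, so they moved 0.8 units further apart.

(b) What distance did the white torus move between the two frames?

0.8

From (3.0, 2.0) to (2.3, 1.6), the white torus covered √(0.7² + 0.4²) ≈ 0.8 units.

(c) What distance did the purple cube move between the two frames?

1.9

From (2.5, 5.2) to (0.8, 6.1), the purple cube covered √(1.7² + 0.9²) ≈ 1.9 units.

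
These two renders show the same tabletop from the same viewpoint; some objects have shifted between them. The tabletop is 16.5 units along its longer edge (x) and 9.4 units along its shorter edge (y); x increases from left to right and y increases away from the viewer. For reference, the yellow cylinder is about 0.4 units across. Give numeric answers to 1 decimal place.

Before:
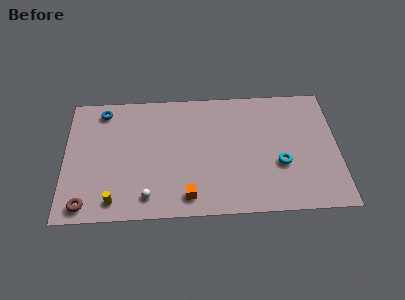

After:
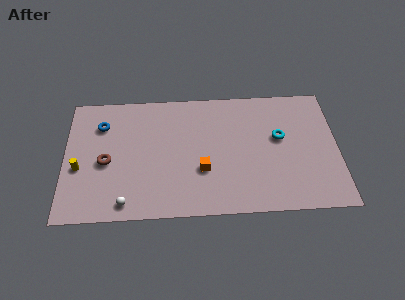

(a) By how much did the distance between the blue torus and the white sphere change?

-1.0

Before: roughly 7.1 units apart; after: 6.1. That's 1.0 units closer together.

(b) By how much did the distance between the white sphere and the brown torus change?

-0.4

Before: roughly 3.7 units apart; after: 3.3. That's 0.4 units closer together.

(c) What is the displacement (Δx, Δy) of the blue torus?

(-0.1, -1.1)

The blue torus started near (2.3, 8.1) and ended near (2.2, 7.0).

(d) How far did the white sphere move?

1.4

The white sphere was near (5.0, 1.5) before and (3.7, 1.1) after, so it travelled √(1.3² + 0.4²) ≈ 1.4 units.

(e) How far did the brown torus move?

3.3

The brown torus was near (1.3, 1.1) before and (2.5, 4.2) after, so it travelled √(1.2² + 3.1²) ≈ 3.3 units.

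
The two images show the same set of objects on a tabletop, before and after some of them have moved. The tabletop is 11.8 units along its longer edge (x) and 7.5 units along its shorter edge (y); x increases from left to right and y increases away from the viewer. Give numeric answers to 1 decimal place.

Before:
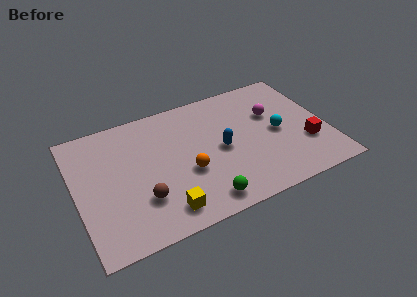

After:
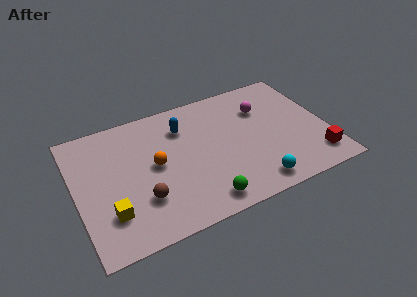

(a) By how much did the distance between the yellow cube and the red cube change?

+2.6

The distance was about 7.0 in the first image and 9.6 in the second, so they moved 2.6 units further apart.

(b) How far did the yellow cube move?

2.5

The yellow cube was near (3.8, 1.2) before and (1.4, 2.0) after, so it travelled √(2.4² + 0.8²) ≈ 2.5 units.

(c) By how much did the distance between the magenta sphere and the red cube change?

+1.7

They were about 2.7 units apart before and 4.4 after — 1.7 units further apart.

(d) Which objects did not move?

the brown sphere and the green sphere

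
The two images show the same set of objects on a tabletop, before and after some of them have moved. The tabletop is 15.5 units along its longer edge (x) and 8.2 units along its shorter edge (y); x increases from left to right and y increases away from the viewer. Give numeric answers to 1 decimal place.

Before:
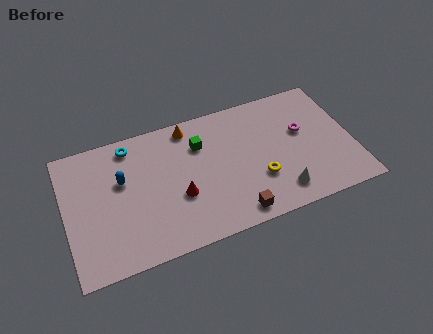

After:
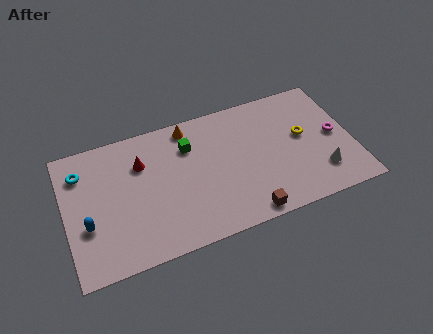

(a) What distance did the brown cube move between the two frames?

0.6

The brown cube moved from about (8.8, 1.0) to (9.4, 0.8), a distance of √(0.6² + 0.2²) ≈ 0.6.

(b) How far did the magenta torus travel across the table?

1.9

The magenta torus moved from about (12.9, 4.9) to (14.6, 4.1), a distance of √(1.7² + 0.8²) ≈ 1.9.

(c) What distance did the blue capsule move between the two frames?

2.9

The blue capsule moved from about (3.1, 5.1) to (1.1, 3.0), a distance of √(2.0² + 2.1²) ≈ 2.9.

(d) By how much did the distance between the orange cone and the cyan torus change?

+2.8

The distance was about 3.2 in the first image and 6.0 in the second, so they moved 2.8 units further apart.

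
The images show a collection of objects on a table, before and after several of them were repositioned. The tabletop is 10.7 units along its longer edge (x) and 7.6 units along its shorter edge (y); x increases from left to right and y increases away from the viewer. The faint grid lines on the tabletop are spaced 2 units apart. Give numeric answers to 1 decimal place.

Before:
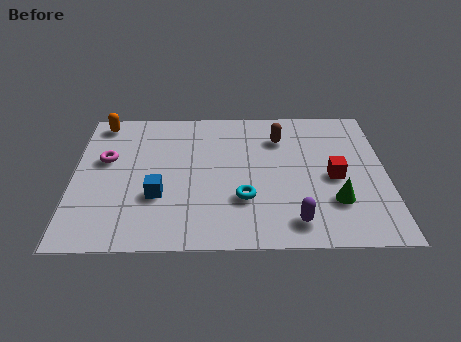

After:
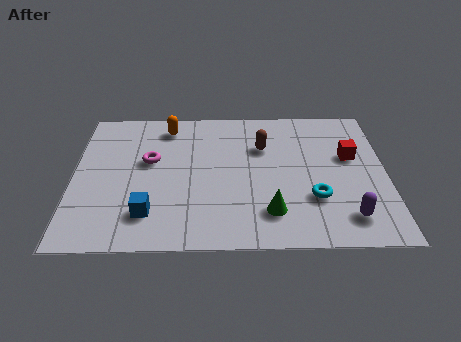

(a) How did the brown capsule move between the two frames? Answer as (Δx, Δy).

(-0.6, -0.5)

From the two frames, the brown capsule sits at roughly (7.1, 5.7) before and (6.5, 5.2) after.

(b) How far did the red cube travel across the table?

1.3

The red cube was near (8.9, 3.5) before and (9.5, 4.6) after, so it travelled √(0.6² + 1.1²) ≈ 1.3 units.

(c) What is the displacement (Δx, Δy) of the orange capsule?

(2.3, -0.3)

The orange capsule started near (0.9, 6.7) and ended near (3.2, 6.4).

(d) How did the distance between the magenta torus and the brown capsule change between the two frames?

-2.1

The distance was about 6.1 in the first image and 4.0 in the second, so they moved 2.1 units closer together.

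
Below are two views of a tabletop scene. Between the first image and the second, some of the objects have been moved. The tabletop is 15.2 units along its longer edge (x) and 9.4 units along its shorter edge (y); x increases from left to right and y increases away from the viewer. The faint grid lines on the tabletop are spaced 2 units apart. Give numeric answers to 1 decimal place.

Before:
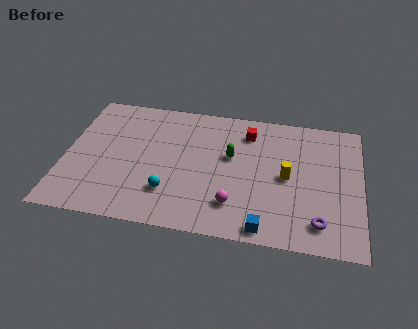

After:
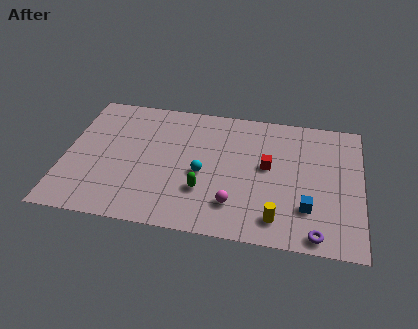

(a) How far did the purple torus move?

0.8

The purple torus was near (13.1, 1.7) before and (13.0, 0.9) after, so it travelled √(0.1² + 0.8²) ≈ 0.8 units.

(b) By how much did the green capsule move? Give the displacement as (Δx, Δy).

(-1.3, -2.7)

The green capsule started near (8.5, 5.6) and ended near (7.2, 2.9).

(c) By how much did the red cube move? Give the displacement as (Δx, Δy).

(1.1, -2.3)

The red cube was at about (9.3, 7.5) and moved to about (10.4, 5.2).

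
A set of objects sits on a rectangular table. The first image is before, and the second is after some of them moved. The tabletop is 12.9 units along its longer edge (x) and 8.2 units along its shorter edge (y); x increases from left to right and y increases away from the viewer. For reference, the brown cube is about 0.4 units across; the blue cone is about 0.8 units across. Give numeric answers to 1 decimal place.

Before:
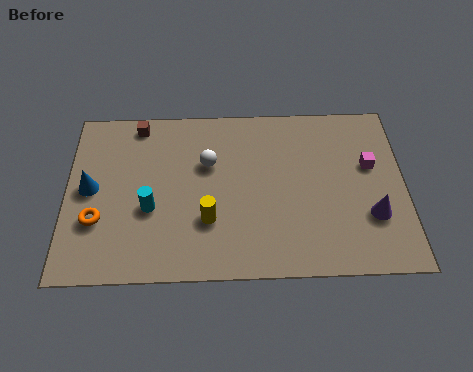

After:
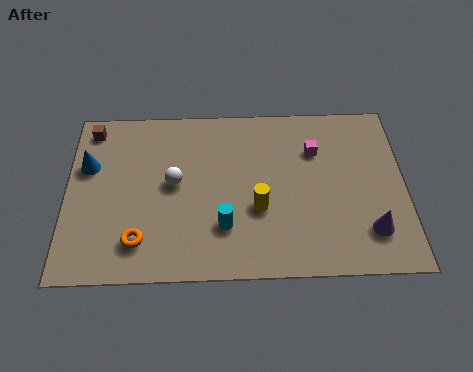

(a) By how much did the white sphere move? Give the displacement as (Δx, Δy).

(-1.3, -0.9)

The white sphere started near (5.4, 5.3) and ended near (4.1, 4.4).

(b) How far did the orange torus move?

1.9

From (1.2, 2.7) to (2.8, 1.7), the orange torus covered √(1.6² + 1.0²) ≈ 1.9 units.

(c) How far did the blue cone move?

1.1

From (0.9, 4.2) to (0.8, 5.3), the blue cone covered √(0.1² + 1.1²) ≈ 1.1 units.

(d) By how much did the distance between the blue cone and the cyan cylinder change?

+3.5

The distance was about 2.5 in the first image and 6.0 in the second, so they moved 3.5 units further apart.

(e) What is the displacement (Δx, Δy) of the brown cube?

(-1.8, -0.2)

The brown cube started near (2.7, 7.3) and ended near (0.9, 7.1).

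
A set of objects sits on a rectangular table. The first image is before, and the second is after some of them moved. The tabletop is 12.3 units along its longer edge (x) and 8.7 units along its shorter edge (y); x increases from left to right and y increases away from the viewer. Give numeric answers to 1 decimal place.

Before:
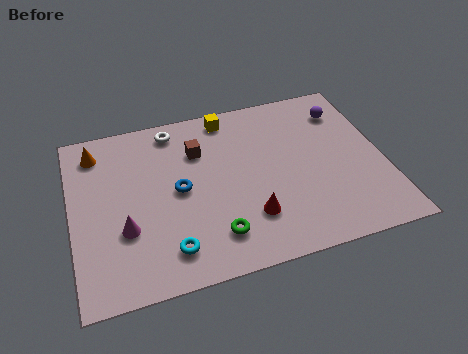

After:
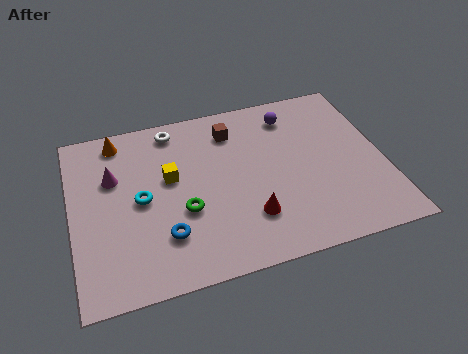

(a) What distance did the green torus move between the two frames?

1.9

The green torus was near (5.4, 1.8) before and (4.3, 3.3) after, so it travelled √(1.1² + 1.5²) ≈ 1.9 units.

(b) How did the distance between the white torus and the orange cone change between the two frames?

-0.9

The distance was about 3.1 in the first image and 2.2 in the second, so they moved 0.9 units closer together.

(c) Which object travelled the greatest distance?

the yellow cube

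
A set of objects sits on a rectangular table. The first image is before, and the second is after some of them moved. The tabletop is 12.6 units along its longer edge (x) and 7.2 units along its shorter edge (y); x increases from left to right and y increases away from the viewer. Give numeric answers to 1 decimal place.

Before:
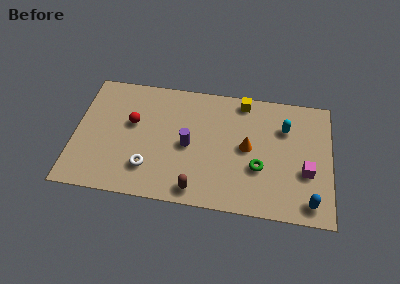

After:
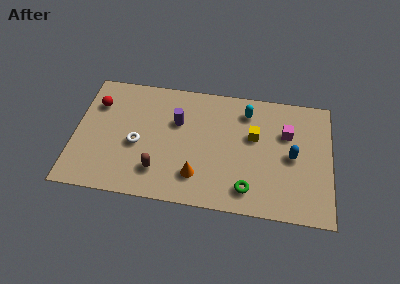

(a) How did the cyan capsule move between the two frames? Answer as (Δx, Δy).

(-1.9, 0.7)

From the two frames, the cyan capsule sits at roughly (10.3, 5.1) before and (8.4, 5.8) after.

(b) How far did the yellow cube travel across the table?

2.1

The yellow cube moved from about (8.2, 6.4) to (8.8, 4.4), a distance of √(0.6² + 2.0²) ≈ 2.1.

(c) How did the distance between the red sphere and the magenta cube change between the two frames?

+0.7

The distance was about 8.7 in the first image and 9.4 in the second, so they moved 0.7 units further apart.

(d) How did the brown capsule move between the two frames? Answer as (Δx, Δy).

(-1.9, 0.8)

From the two frames, the brown capsule sits at roughly (6.1, 0.9) before and (4.2, 1.7) after.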